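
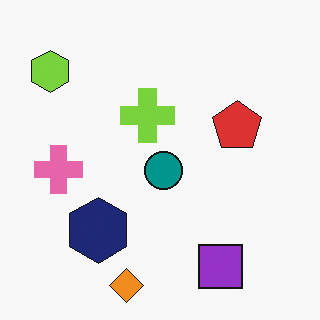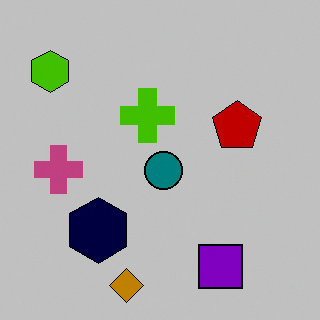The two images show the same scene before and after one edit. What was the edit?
It was heavily posterized to just a handful of flat colors.

Each flat color has snapped to a coarser quantized level — most visibly, the near-white background has dropped to a flat grey.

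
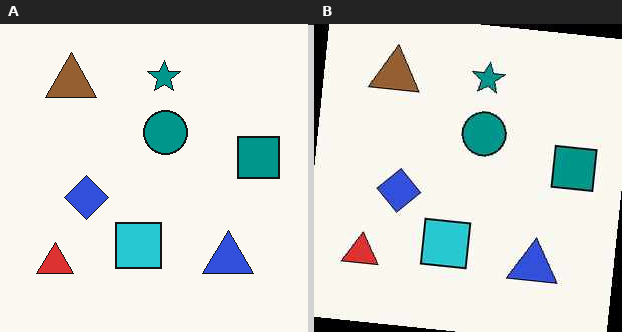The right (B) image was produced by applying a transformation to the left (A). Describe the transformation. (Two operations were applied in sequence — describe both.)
Rotated clockwise by a small amount, then JPEG-compressed with visible artifacts.

Every shape is tilted by the same angle and the image corners show triangular fill wedges — a whole-image rotation by a non-right angle. Blocky 8×8 compression artifacts appear around shape edges and the flat background shows ringing — characteristic JPEG degradation.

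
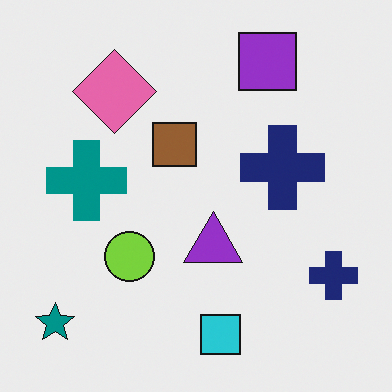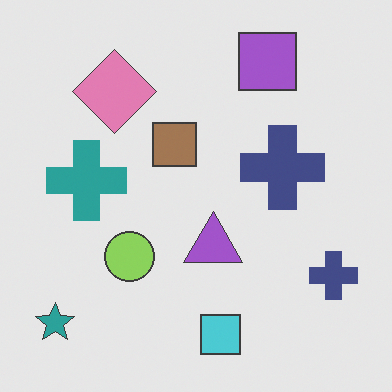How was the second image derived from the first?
This is the original image given slightly reduced contrast.

Tones are pushed toward mid-grey across the whole image — a global contrast change.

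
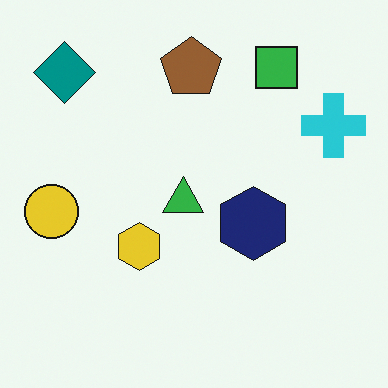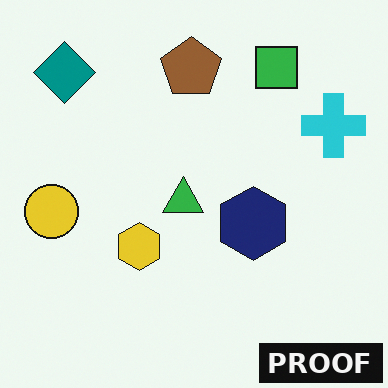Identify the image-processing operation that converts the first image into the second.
Watermarked with the text "PROOF" in the lower-right corner.

A dark label reading "PROOF" appears in the lower-right corner.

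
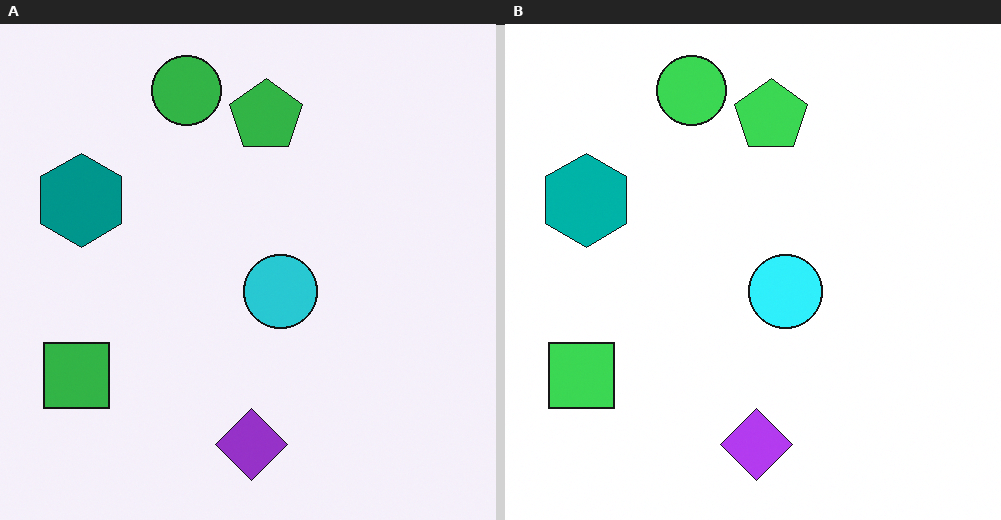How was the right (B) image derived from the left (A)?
This is the original image slightly brightened.

Every pixel — background and shapes alike — is uniformly brightened.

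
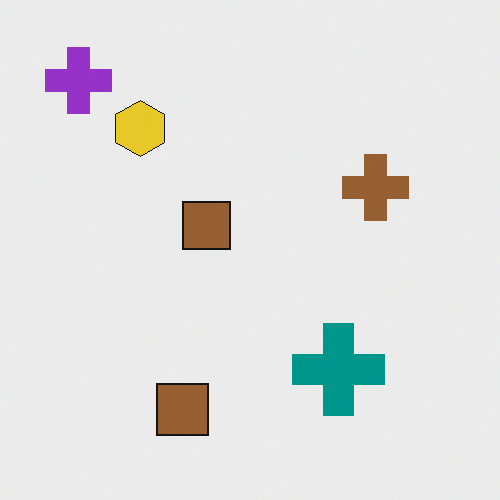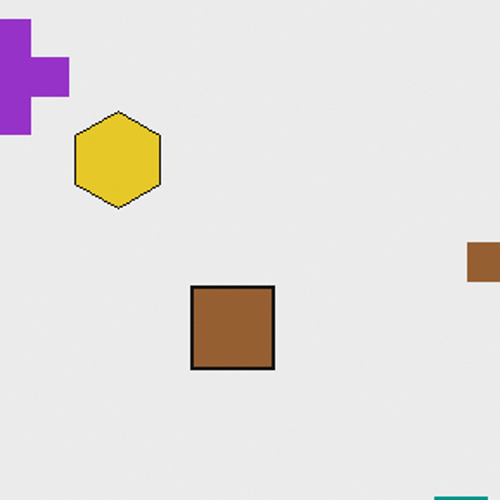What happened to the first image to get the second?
The second image is the first cropped to a noticeably smaller region and rescaled.

The visible shapes are larger and the field of view is narrower; shapes near the original edges may be partly or wholly outside the frame — a crop-and-rescale.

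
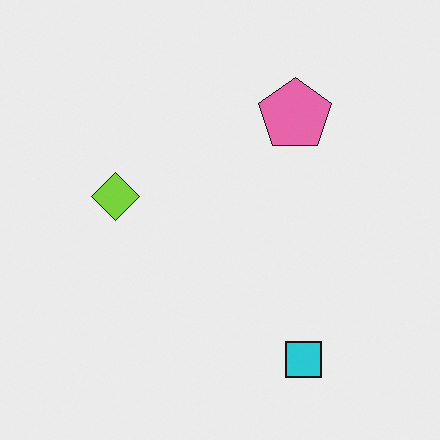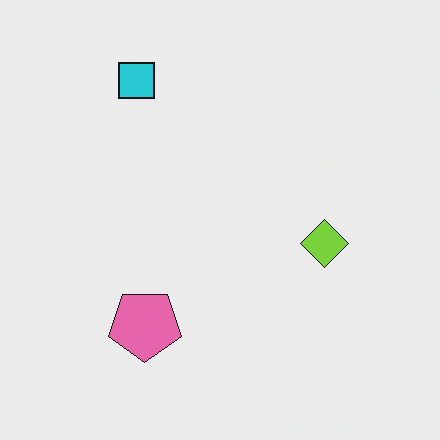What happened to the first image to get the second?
Rotated 180°.

The cyan square sits in the bottom-right of the first image and the top-left of the second — consistent with a whole-image 180° rotation.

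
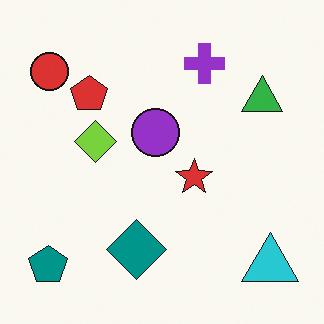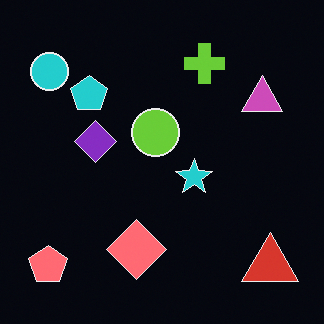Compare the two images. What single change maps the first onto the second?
The second image is the first color-inverted (negative).

The light background has become dark and every shape's color is its complement — a photographic negative.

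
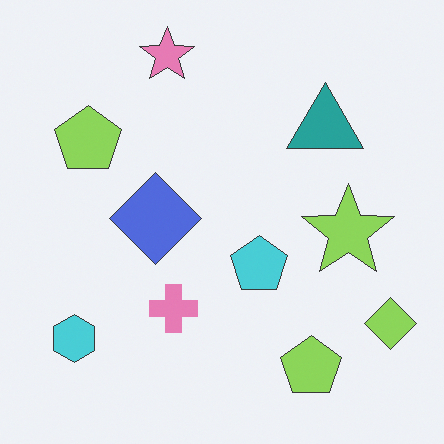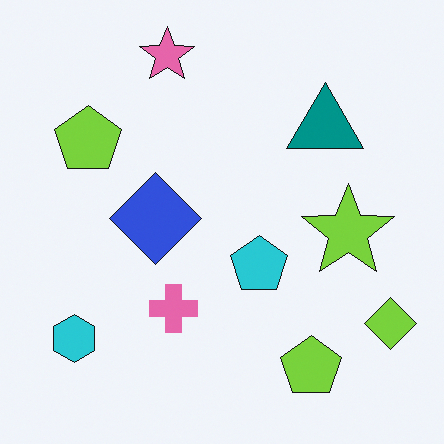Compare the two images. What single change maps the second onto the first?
The first image is the second given slightly reduced contrast.

Tones are pushed toward mid-grey across the whole image — a global contrast change.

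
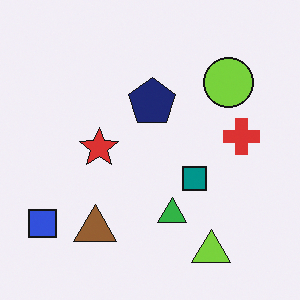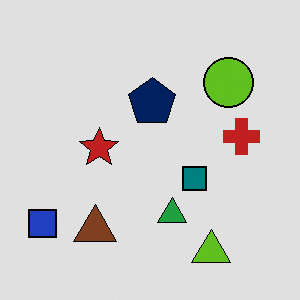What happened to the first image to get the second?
It was posterized to a reduced palette.

Each flat color has snapped to a coarser quantized level — most visibly, the near-white background has dropped to a flat grey.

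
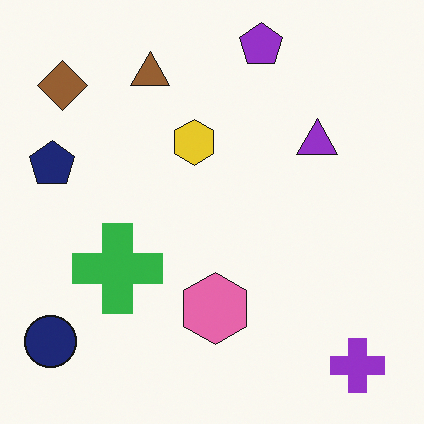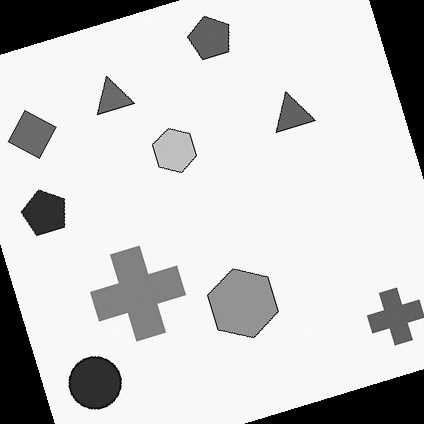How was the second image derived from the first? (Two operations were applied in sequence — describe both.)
The transformation is: converted to grayscale, then rotated counter-clockwise by a moderate amount.

All color is removed — every shape is now a shade of grey. Every shape is tilted by the same angle and the image corners show triangular fill wedges — a whole-image rotation by a non-right angle.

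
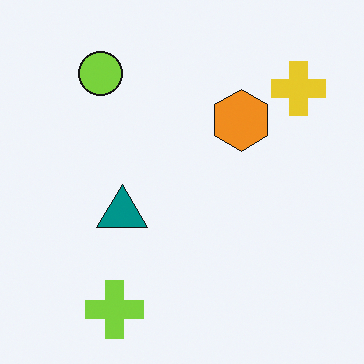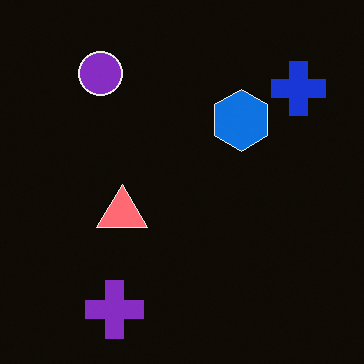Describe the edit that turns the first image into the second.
The second image is the first color-inverted (negative).

The light background has become dark and every shape's color is its complement — a photographic negative.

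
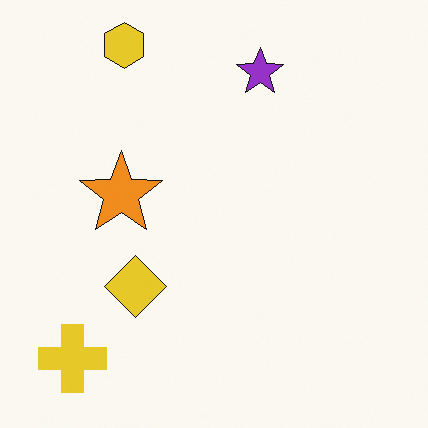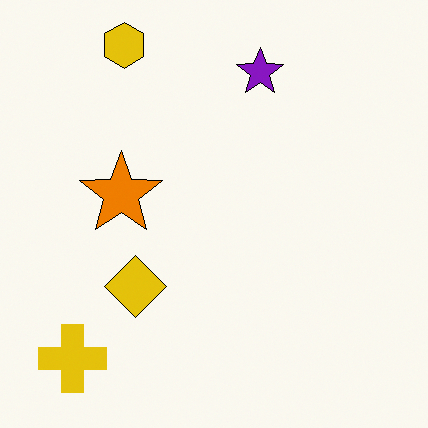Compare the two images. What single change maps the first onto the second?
It was given slightly increased contrast.

Tones are pushed away from mid-grey across the whole image — a global contrast change.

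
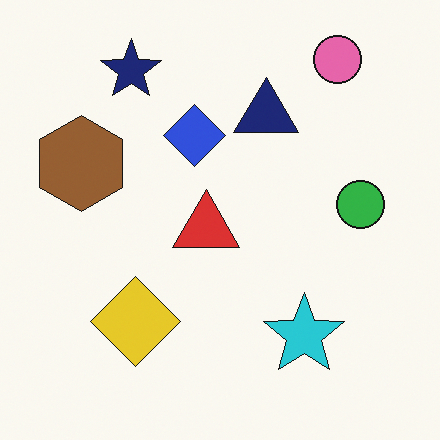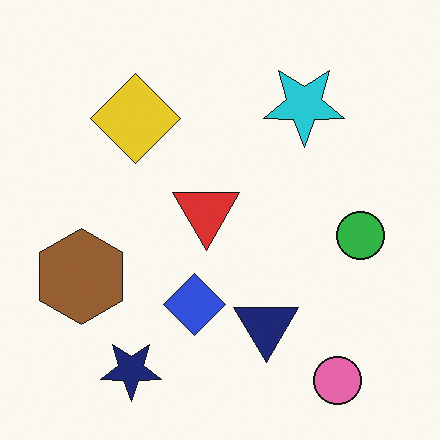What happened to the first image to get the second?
The second image is the first flipped vertically (top ↔ bottom).

The pink circle is in the top-right of the first image and the bottom-right of the second — shapes on opposite sides of the horizontal midline have swapped in a mirror flip.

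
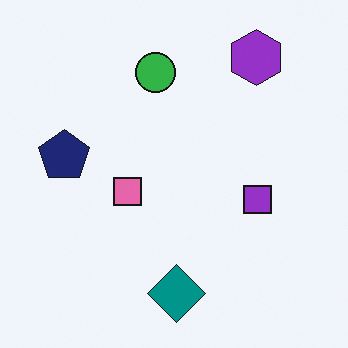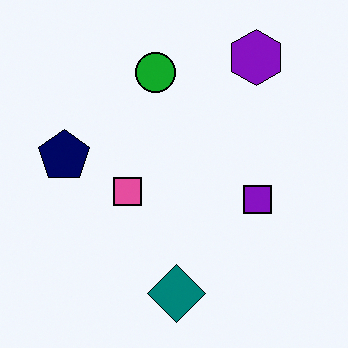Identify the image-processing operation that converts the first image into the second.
The transformation is: given slightly increased contrast.

Tones are pushed away from mid-grey across the whole image — a global contrast change.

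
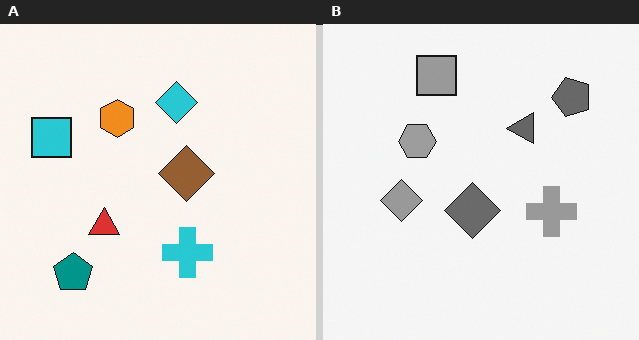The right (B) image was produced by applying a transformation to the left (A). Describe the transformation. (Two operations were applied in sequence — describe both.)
This is the original image converted to grayscale, then transposed (reflected across the top-left ↔ bottom-right diagonal).

All color is removed — every shape is now a shade of grey. Shapes have swapped their row and column positions — what was in the top-right is now in the bottom-left — a diagonal reflection.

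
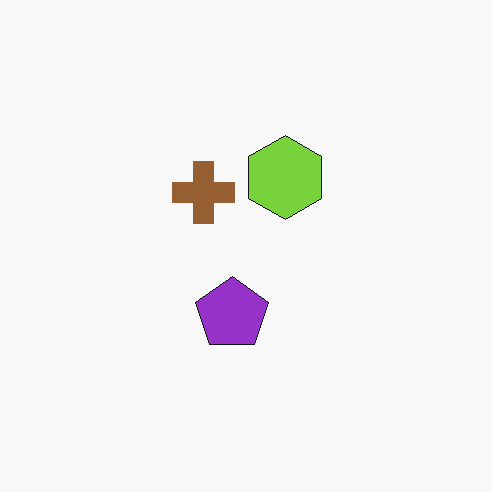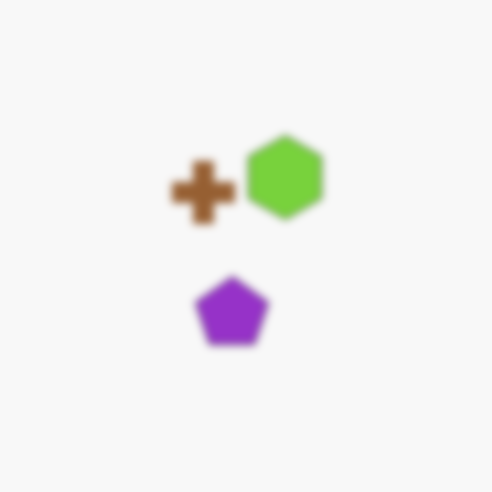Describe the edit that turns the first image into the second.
Noticeably gaussian-blurred.

Shape edges and outlines are uniformly softened across the whole image.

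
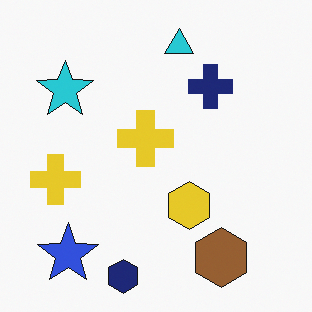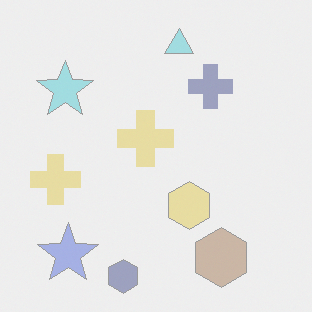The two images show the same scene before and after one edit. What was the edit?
This is the original image washed out (contrast reduced).

Tones are pushed toward mid-grey across the whole image — a global contrast change.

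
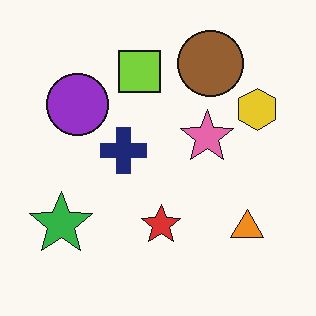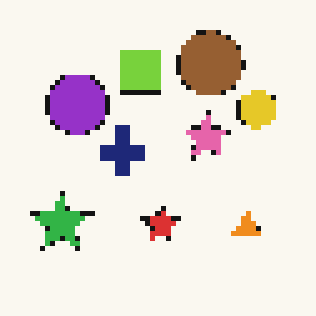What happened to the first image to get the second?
The image was lightly pixelated (a mild mosaic effect).

Shapes are reduced to large square blocks; fine edges and outlines are lost — a downscale-then-upscale (mosaic) effect.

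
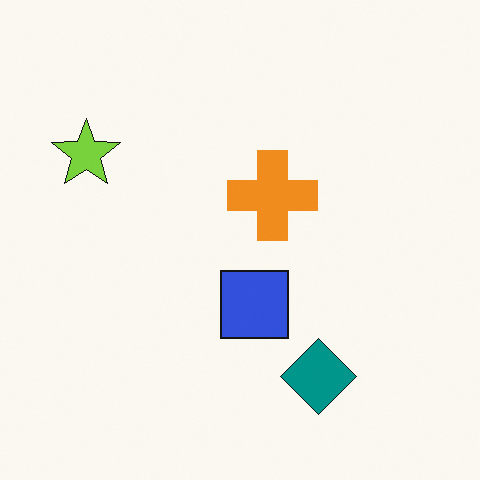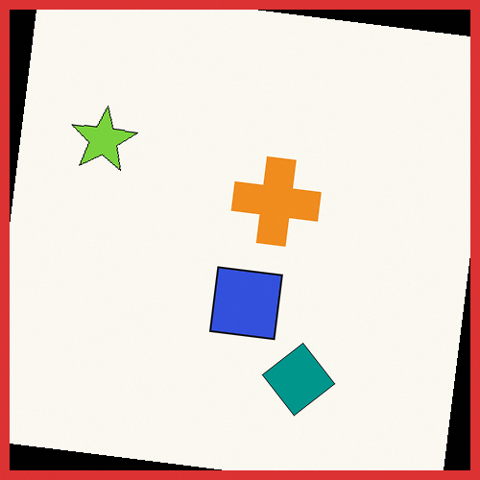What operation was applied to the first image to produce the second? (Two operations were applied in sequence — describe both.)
Rotated clockwise by a few degrees, then framed with a red border.

Every shape is tilted by the same angle and the image corners show triangular fill wedges — a whole-image rotation by a non-right angle. A solid red frame runs around the edge of the second image, with the content slightly shrunk inside it.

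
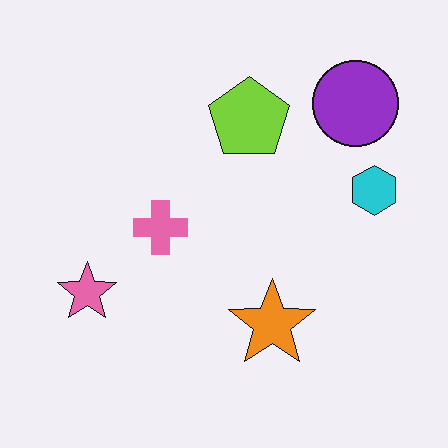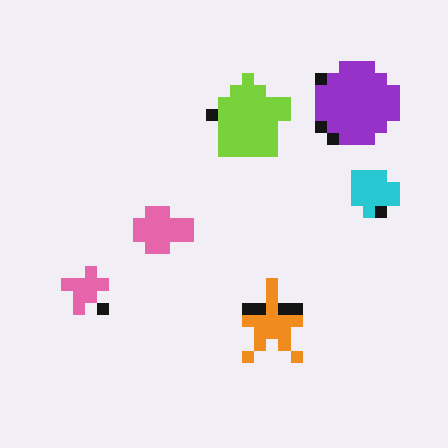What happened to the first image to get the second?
Heavily pixelated into large blocks.

Shapes are reduced to large square blocks; fine edges and outlines are lost — a downscale-then-upscale (mosaic) effect.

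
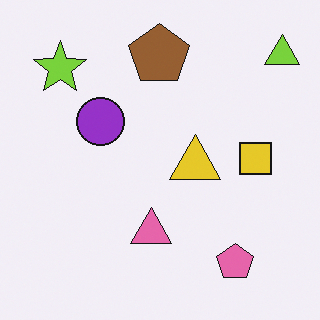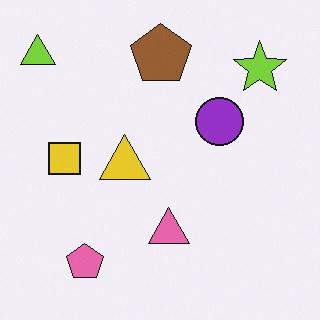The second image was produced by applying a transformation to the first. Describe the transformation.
It was flipped horizontally (left ↔ right).

The lime triangle is in the top-right of the first image and the top-left of the second — shapes on opposite sides of the vertical midline have swapped in a mirror flip.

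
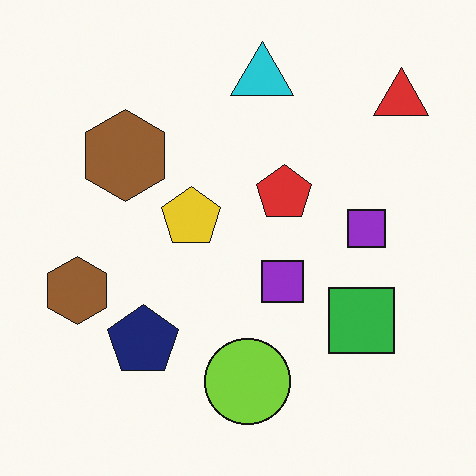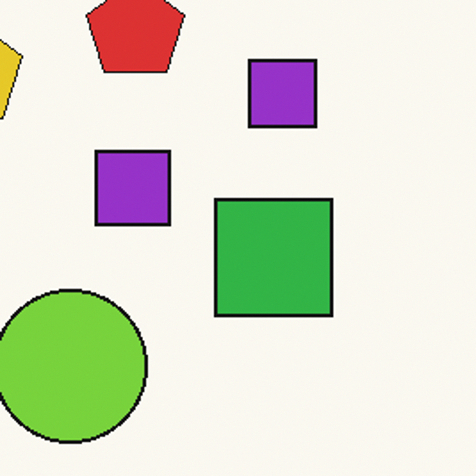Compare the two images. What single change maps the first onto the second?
This is the original image cropped to a noticeably smaller region and rescaled.

The visible shapes are larger and the field of view is narrower; shapes near the original edges may be partly or wholly outside the frame — a crop-and-rescale.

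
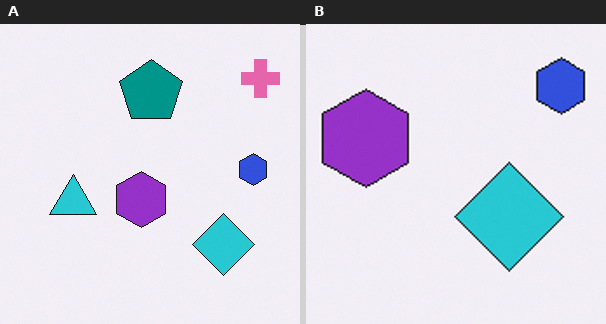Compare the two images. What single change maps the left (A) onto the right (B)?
Cropped tightly and scaled back up.

The visible shapes are larger and the field of view is narrower; shapes near the original edges may be partly or wholly outside the frame — a crop-and-rescale.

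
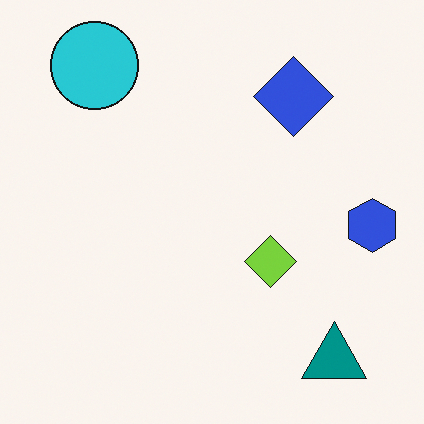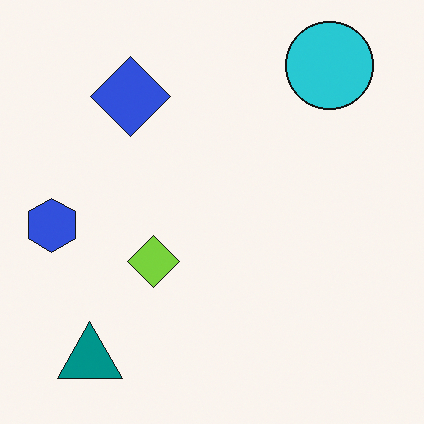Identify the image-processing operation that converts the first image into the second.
This is the original image flipped horizontally (left ↔ right).

The blue hexagon is in the right of the first image and the left of the second — shapes on opposite sides of the vertical midline have swapped in a mirror flip.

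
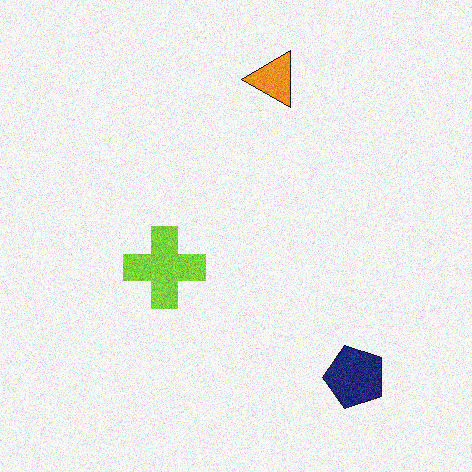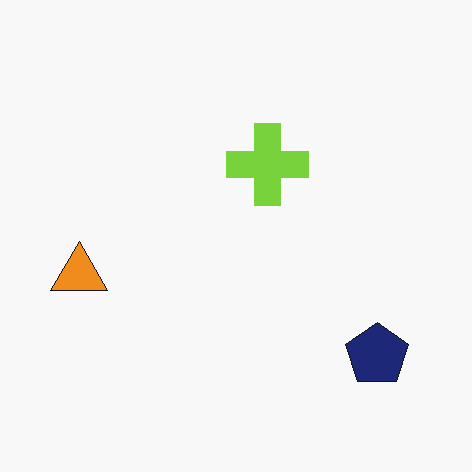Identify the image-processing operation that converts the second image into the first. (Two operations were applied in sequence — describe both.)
Transposed (reflected across the top-left ↔ bottom-right diagonal), then degraded with moderate additive noise.

Shapes have swapped their row and column positions — what was in the top-right is now in the bottom-left — a diagonal reflection. Random speckle covers the whole image, including the flat background.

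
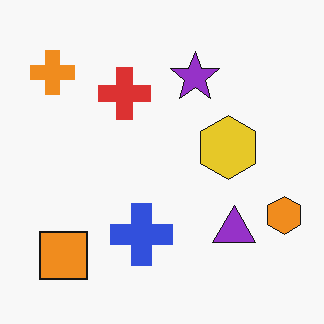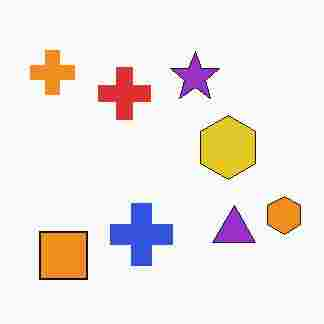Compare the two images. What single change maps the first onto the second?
The image was heavily JPEG-compressed with obvious blocking artifacts.

Blocky 8×8 compression artifacts appear around shape edges and the flat background shows ringing — characteristic JPEG degradation.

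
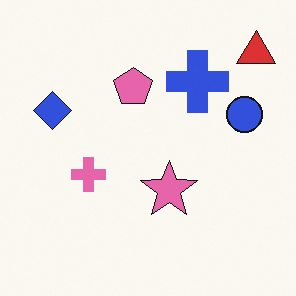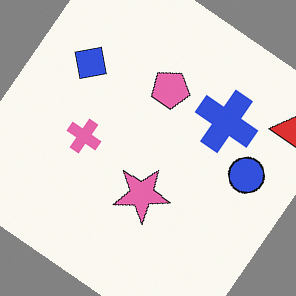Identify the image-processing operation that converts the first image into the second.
The second image is the first rotated clockwise by a large amount — several tens of degrees.

Every shape is tilted by the same angle and the image corners show triangular fill wedges — a whole-image rotation by a non-right angle.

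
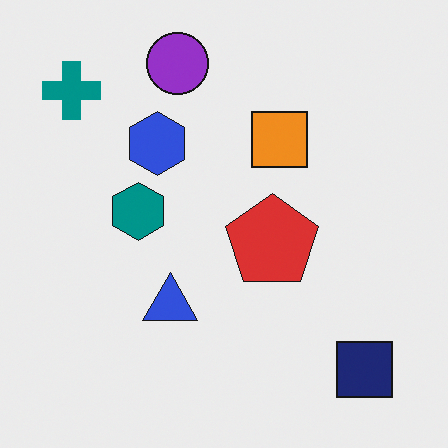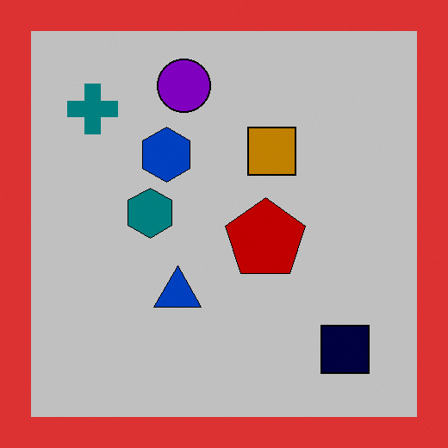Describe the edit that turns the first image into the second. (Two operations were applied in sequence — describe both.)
Heavily posterized to just a handful of flat colors, then framed with a red border.

Each flat color has snapped to a coarser quantized level — most visibly, the near-white background has dropped to a flat grey. A solid red frame runs around the edge of the second image, with the content slightly shrunk inside it.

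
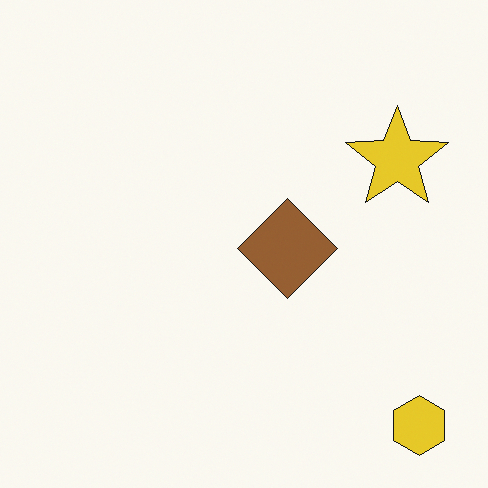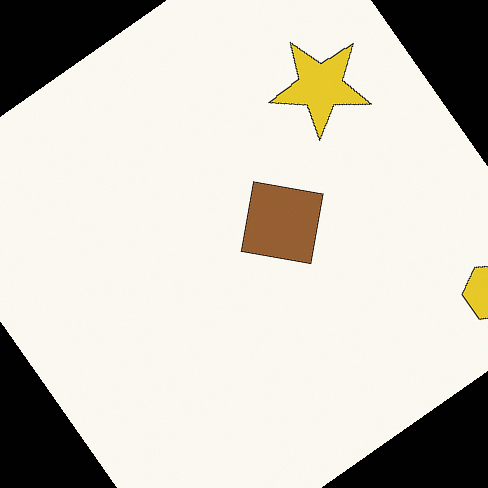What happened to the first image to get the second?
It was rotated counter-clockwise by a large amount — several tens of degrees.

Every shape is tilted by the same angle and the image corners show triangular fill wedges — a whole-image rotation by a non-right angle.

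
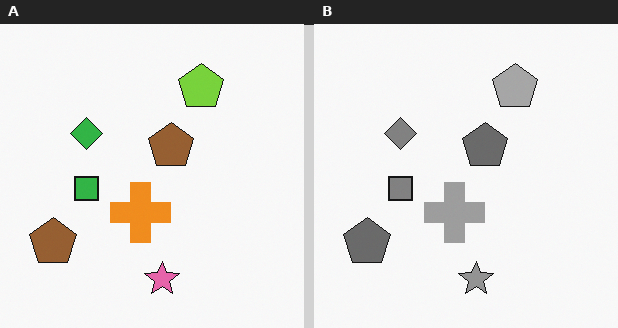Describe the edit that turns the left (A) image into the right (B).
It was converted to grayscale.

All color is removed — every shape is now a shade of grey.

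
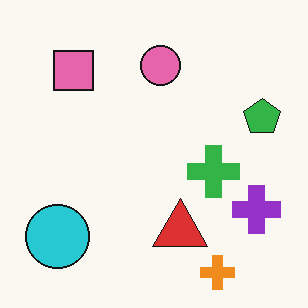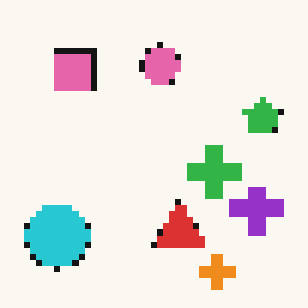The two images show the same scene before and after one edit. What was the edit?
The transformation is: pixelated into visible square blocks.

Shapes are reduced to large square blocks; fine edges and outlines are lost — a downscale-then-upscale (mosaic) effect.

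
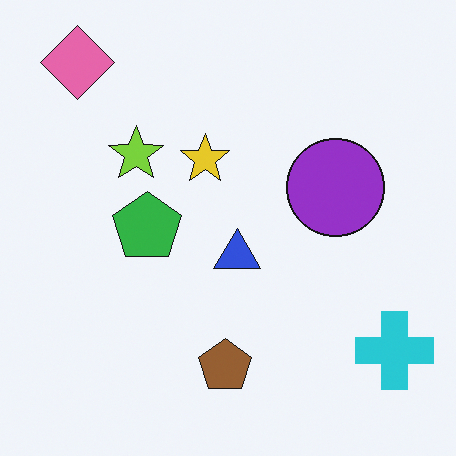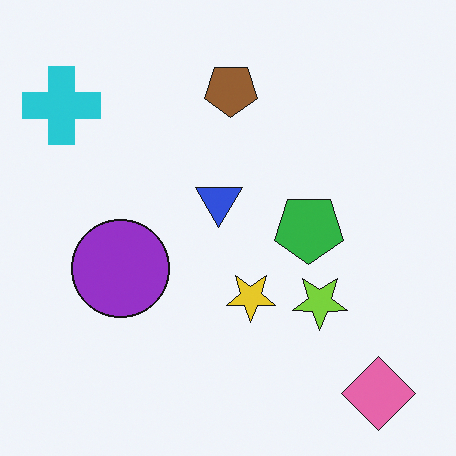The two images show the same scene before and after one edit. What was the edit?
Rotated 180°.

The pink diamond sits in the top-left of the first image and the bottom-right of the second — consistent with a whole-image 180° rotation.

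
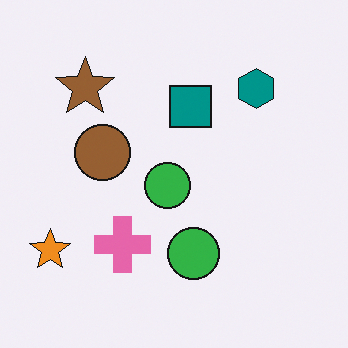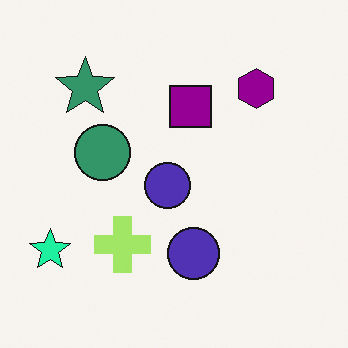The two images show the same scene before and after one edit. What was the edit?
It was hue-shifted through roughly a third of the color wheel.

Every shape's color has rotated by the same amount around the hue wheel — a uniform hue shift.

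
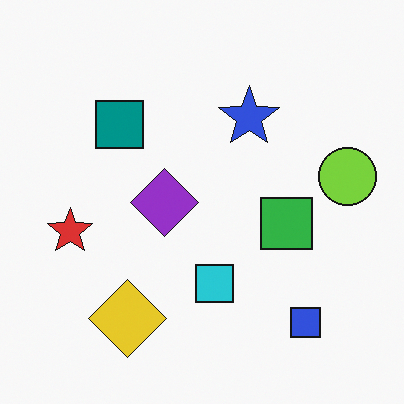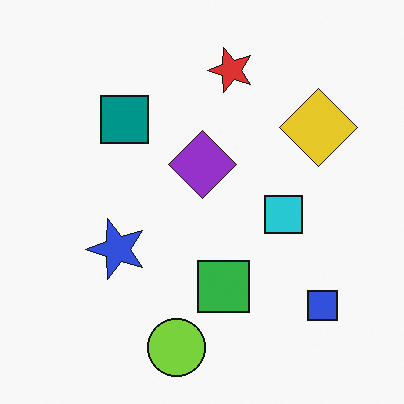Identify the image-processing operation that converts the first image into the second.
The second image is the first transposed (reflected across the top-left ↔ bottom-right diagonal).

Shapes have swapped their row and column positions — what was in the top-right is now in the bottom-left — a diagonal reflection.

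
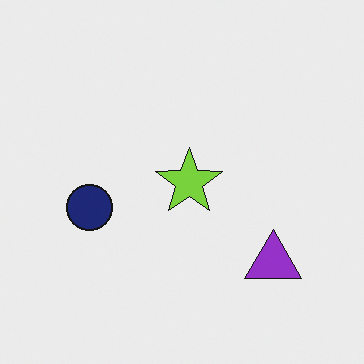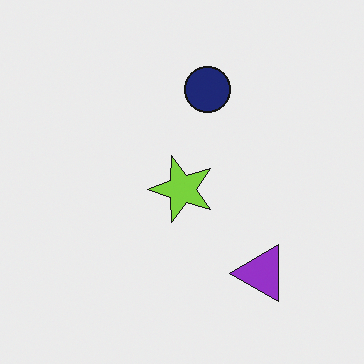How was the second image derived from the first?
The transformation is: transposed (reflected across the top-left ↔ bottom-right diagonal).

Shapes have swapped their row and column positions — what was in the top-right is now in the bottom-left — a diagonal reflection.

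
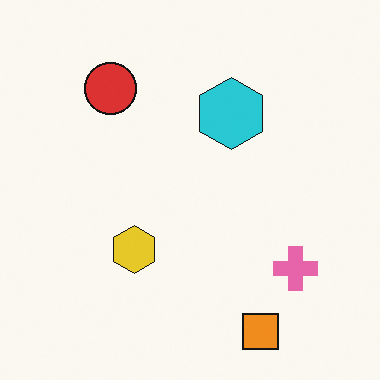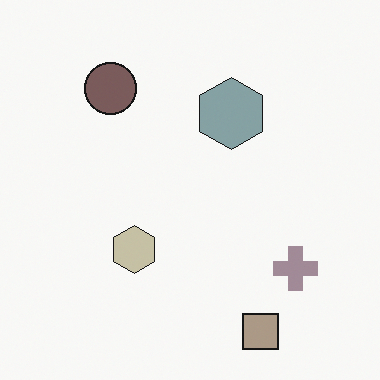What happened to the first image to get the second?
The transformation is: heavily desaturated.

All colors are more muted and greyish — a global saturation change.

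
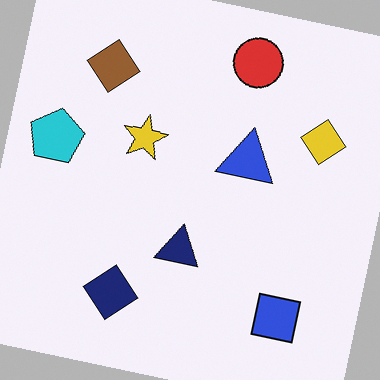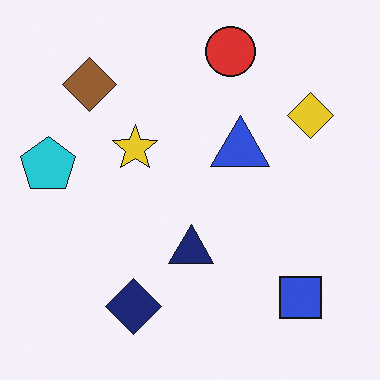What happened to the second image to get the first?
The first image is the second rotated clockwise by a few degrees.

Every shape is tilted by the same angle and the image corners show triangular fill wedges — a whole-image rotation by a non-right angle.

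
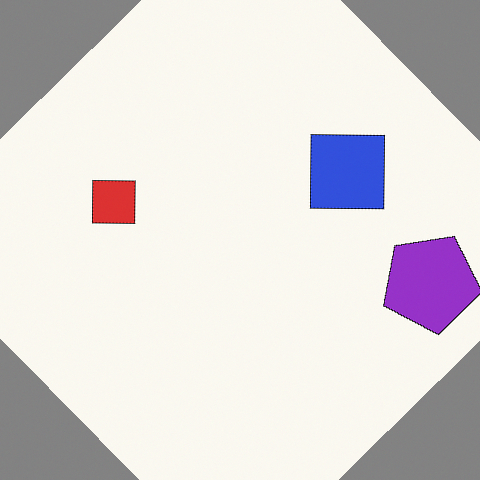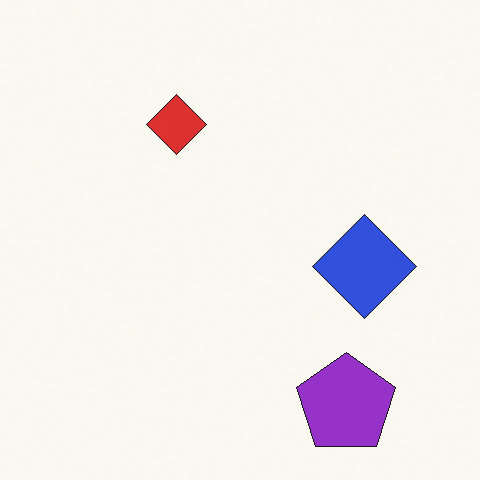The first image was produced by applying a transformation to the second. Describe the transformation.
The transformation is: rotated counter-clockwise by a large amount — several tens of degrees.

Every shape is tilted by the same angle and the image corners show triangular fill wedges — a whole-image rotation by a non-right angle.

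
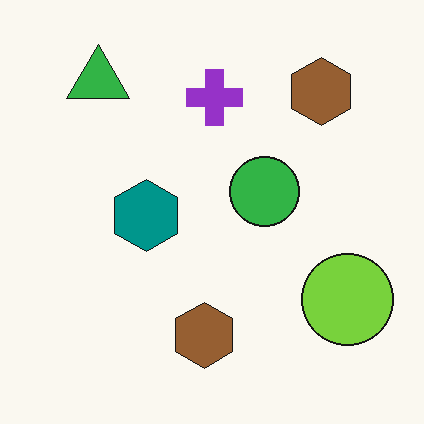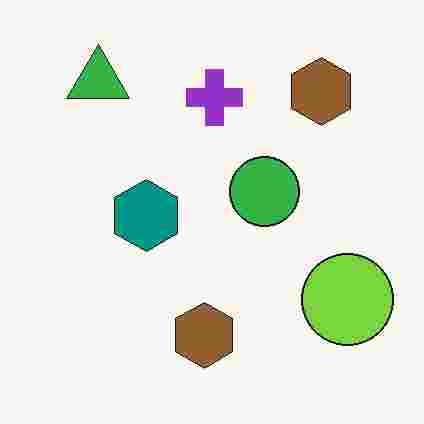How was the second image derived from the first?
This is the original image heavily JPEG-compressed with obvious blocking artifacts.

Blocky 8×8 compression artifacts appear around shape edges and the flat background shows ringing — characteristic JPEG degradation.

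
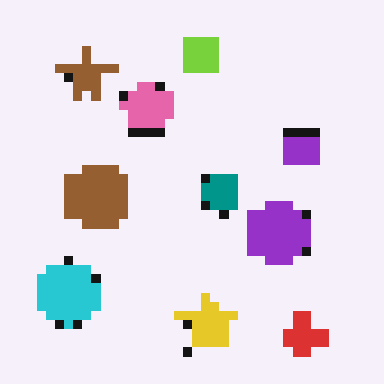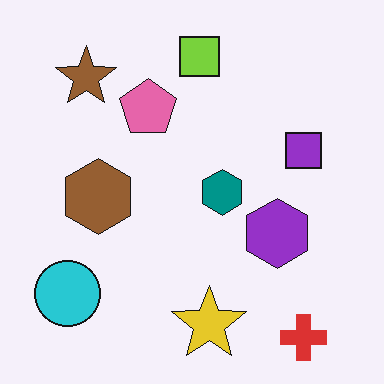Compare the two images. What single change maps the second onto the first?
The first image is the second coarsely pixelated.

Shapes are reduced to large square blocks; fine edges and outlines are lost — a downscale-then-upscale (mosaic) effect.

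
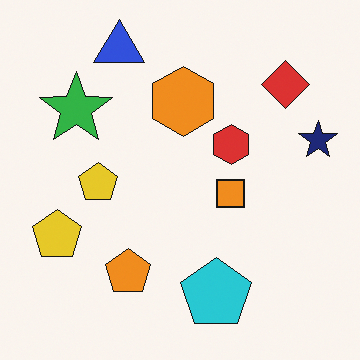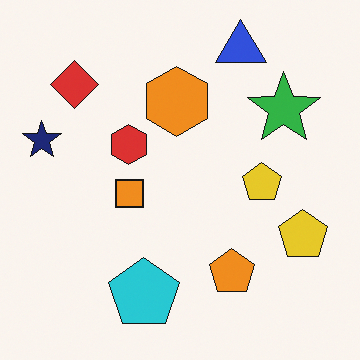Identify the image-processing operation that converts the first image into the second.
The second image is the first flipped horizontally (left ↔ right).

The navy star is in the right of the first image and the left of the second — shapes on opposite sides of the vertical midline have swapped in a mirror flip.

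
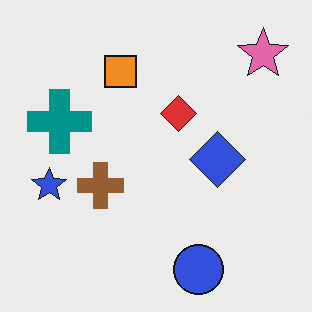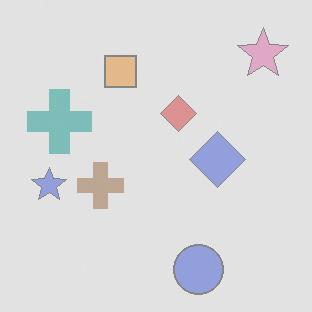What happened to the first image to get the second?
The transformation is: washed out (contrast reduced).

Tones are pushed toward mid-grey across the whole image — a global contrast change.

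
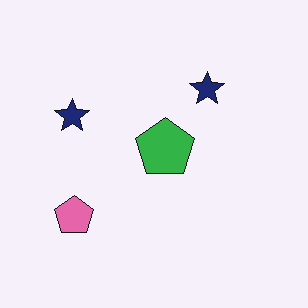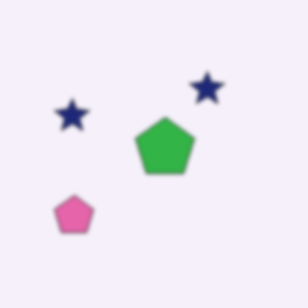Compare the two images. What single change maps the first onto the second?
Slightly softened.

Shape edges and outlines are uniformly softened across the whole image.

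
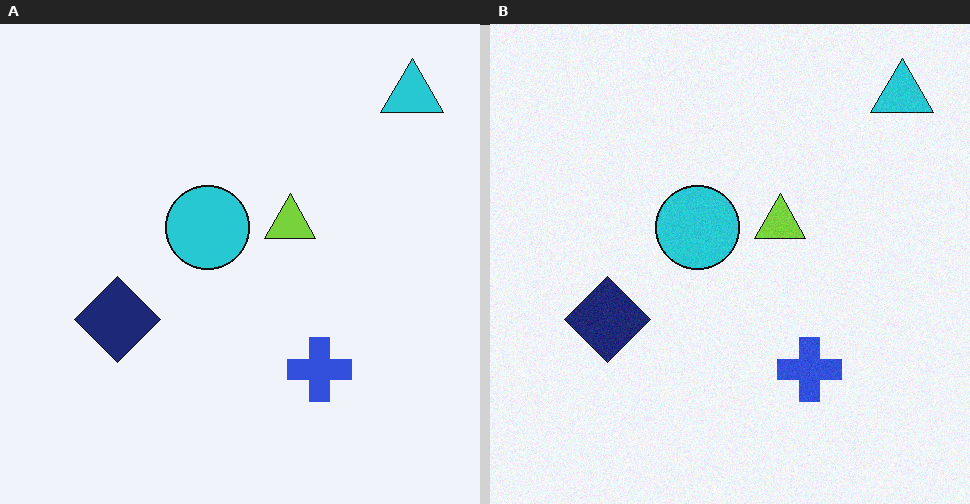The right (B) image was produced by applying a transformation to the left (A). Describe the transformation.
The image was degraded with a light layer of grain.

Random speckle covers the whole image, including the flat background.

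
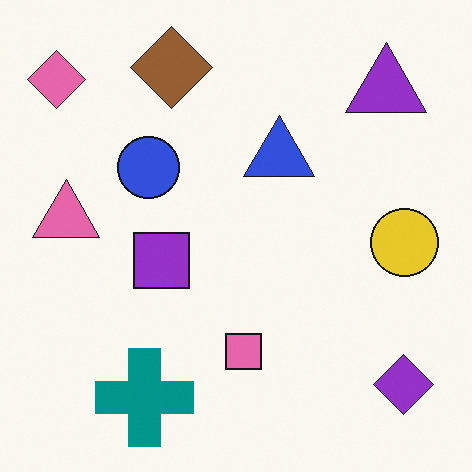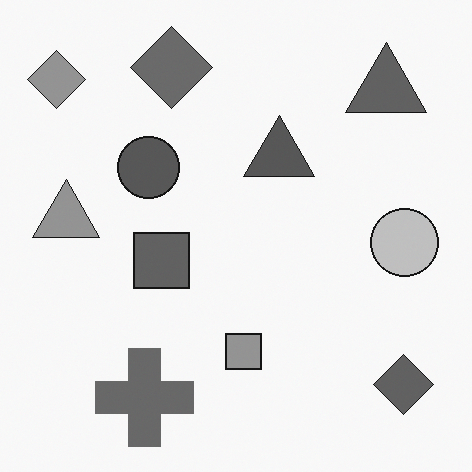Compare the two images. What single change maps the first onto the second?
It was converted to grayscale.

All color is removed — every shape is now a shade of grey.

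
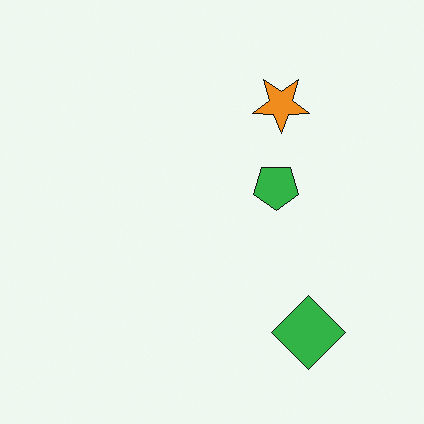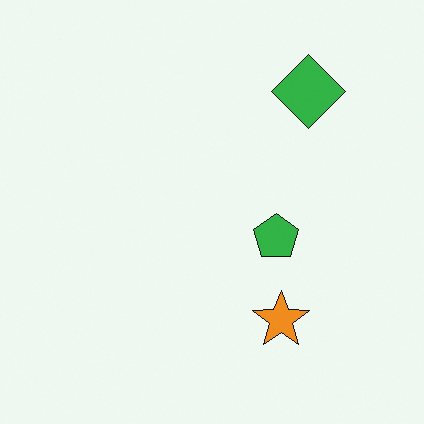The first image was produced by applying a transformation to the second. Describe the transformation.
Flipped vertically (top ↔ bottom).

The green diamond is in the top-right of the second image and the bottom-right of the first — shapes on opposite sides of the horizontal midline have swapped in a mirror flip.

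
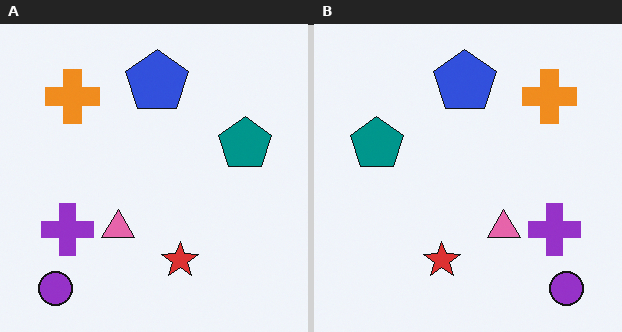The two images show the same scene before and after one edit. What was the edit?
Flipped horizontally (left ↔ right).

The purple circle is in the bottom-left of the left (A) image and the bottom-right of the right (B) — shapes on opposite sides of the vertical midline have swapped in a mirror flip.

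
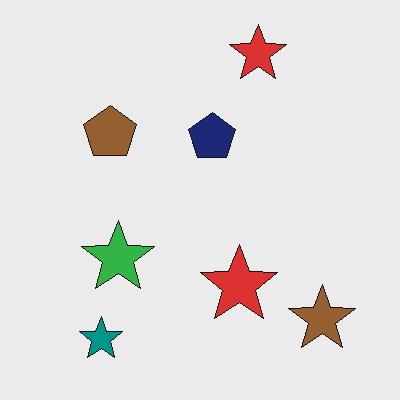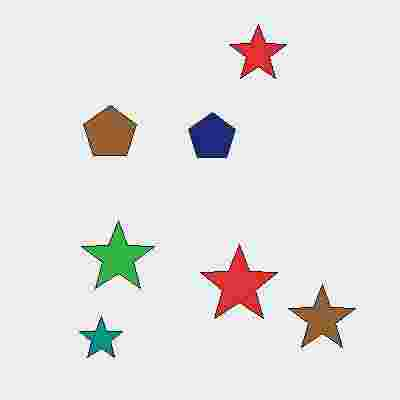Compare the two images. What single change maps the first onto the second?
The transformation is: heavily JPEG-compressed with obvious blocking artifacts.

Blocky 8×8 compression artifacts appear around shape edges and the flat background shows ringing — characteristic JPEG degradation.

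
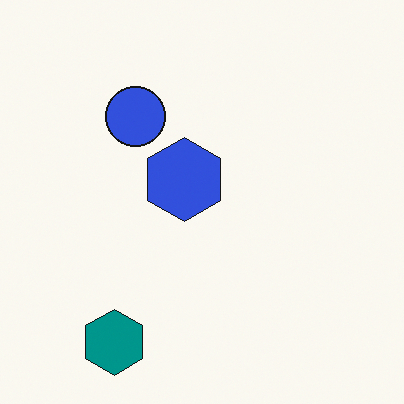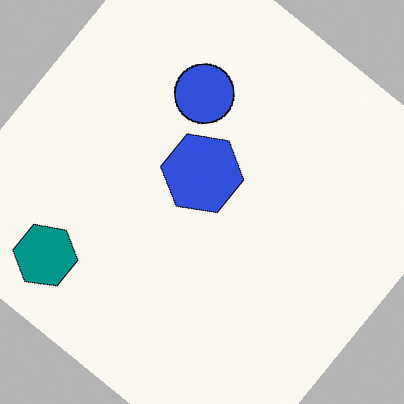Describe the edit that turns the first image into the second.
Rotated clockwise by a large amount — several tens of degrees.

Every shape is tilted by the same angle and the image corners show triangular fill wedges — a whole-image rotation by a non-right angle.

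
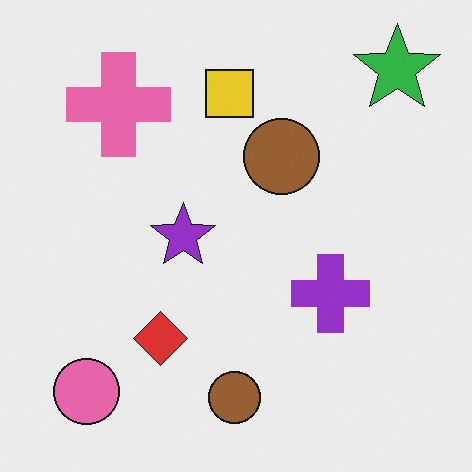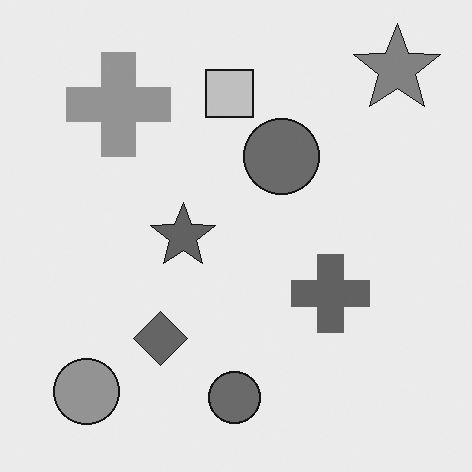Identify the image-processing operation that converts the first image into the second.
The transformation is: converted to grayscale.

All color is removed — every shape is now a shade of grey.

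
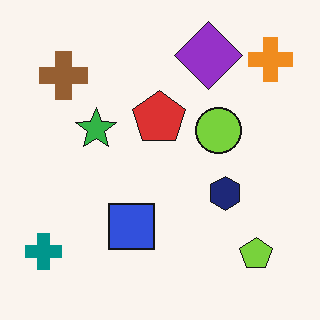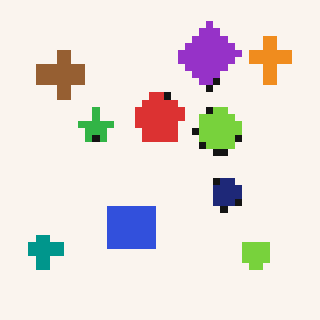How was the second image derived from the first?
It was pixelated into visible square blocks.

Shapes are reduced to large square blocks; fine edges and outlines are lost — a downscale-then-upscale (mosaic) effect.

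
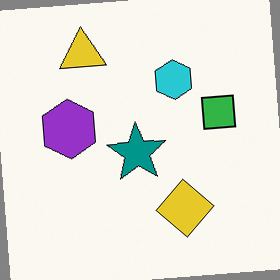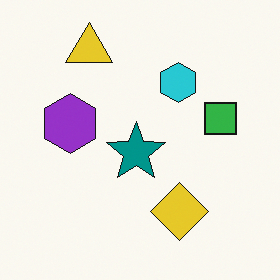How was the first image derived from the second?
It was rotated counter-clockwise by a slight angle.

Every shape is tilted by the same angle and the image corners show triangular fill wedges — a whole-image rotation by a non-right angle.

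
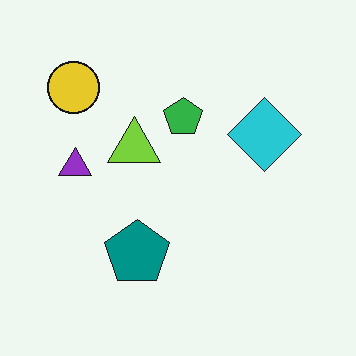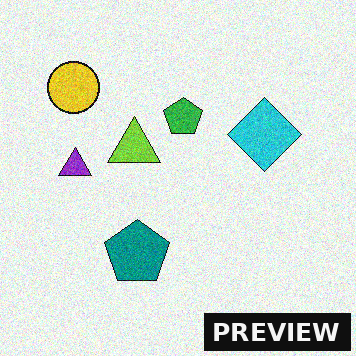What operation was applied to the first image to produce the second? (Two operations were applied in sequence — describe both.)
The second image is the first degraded with moderate additive noise, then watermarked with the text "PREVIEW" in the lower-right corner.

Random speckle covers the whole image, including the flat background. A dark label reading "PREVIEW" appears in the lower-right corner.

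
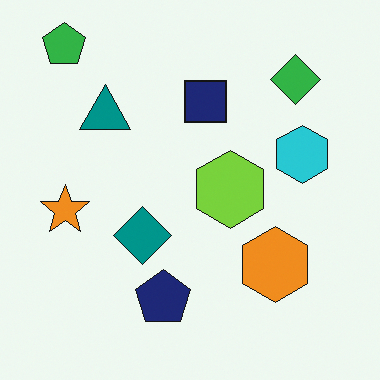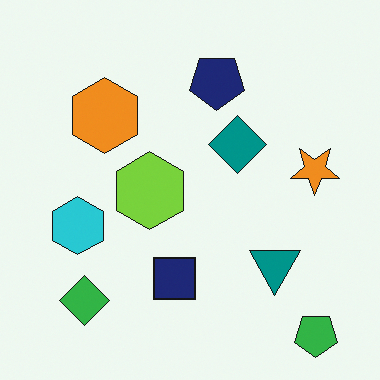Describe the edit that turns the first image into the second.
Rotated 180°.

The green pentagon sits in the top-left of the first image and the bottom-right of the second — consistent with a whole-image 180° rotation.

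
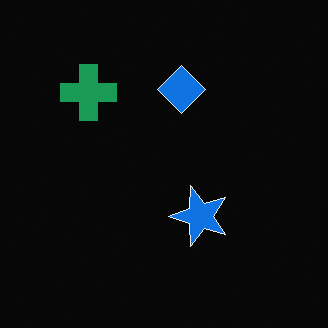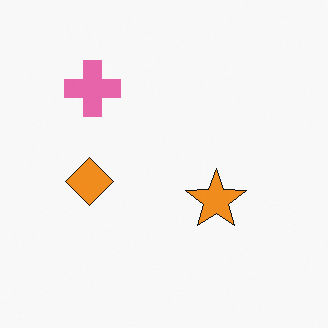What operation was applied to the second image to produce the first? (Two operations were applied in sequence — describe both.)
This is the original image color-inverted (negative), then transposed (reflected across the top-left ↔ bottom-right diagonal).

The light background has become dark and every shape's color is its complement — a photographic negative. Shapes have swapped their row and column positions — what was in the top-right is now in the bottom-left — a diagonal reflection.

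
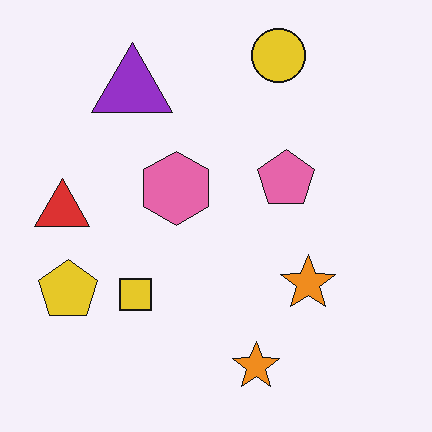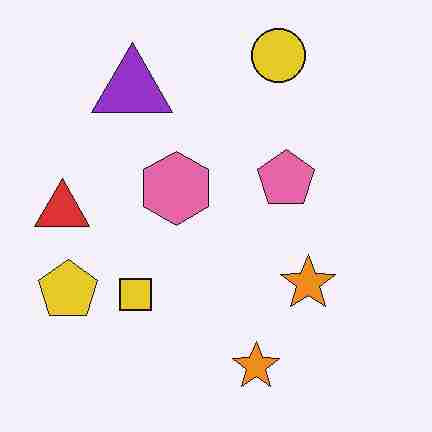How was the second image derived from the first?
It was heavily JPEG-compressed with obvious blocking artifacts.

Blocky 8×8 compression artifacts appear around shape edges and the flat background shows ringing — characteristic JPEG degradation.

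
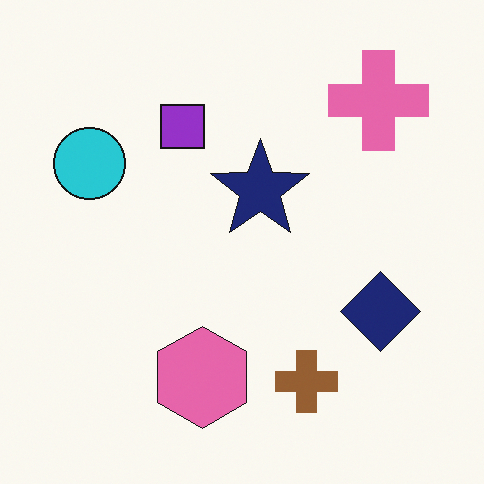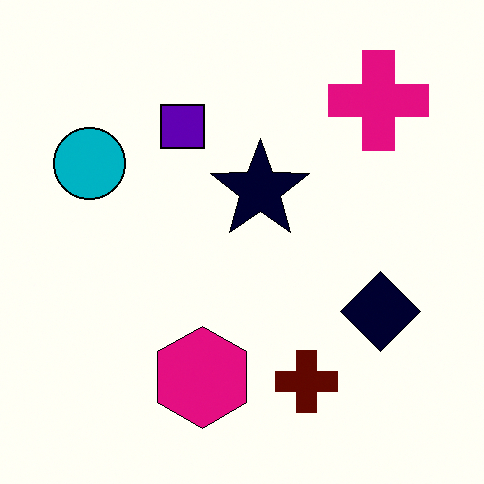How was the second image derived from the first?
The image was given much higher contrast.

Tones are pushed away from mid-grey across the whole image — a global contrast change.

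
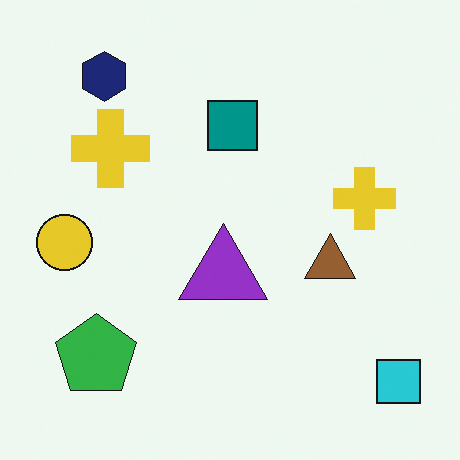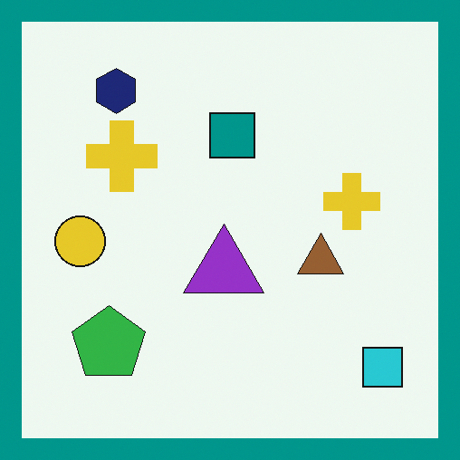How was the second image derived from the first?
The second image is the first framed with a teal border.

A solid teal frame runs around the edge of the second image, with the content slightly shrunk inside it.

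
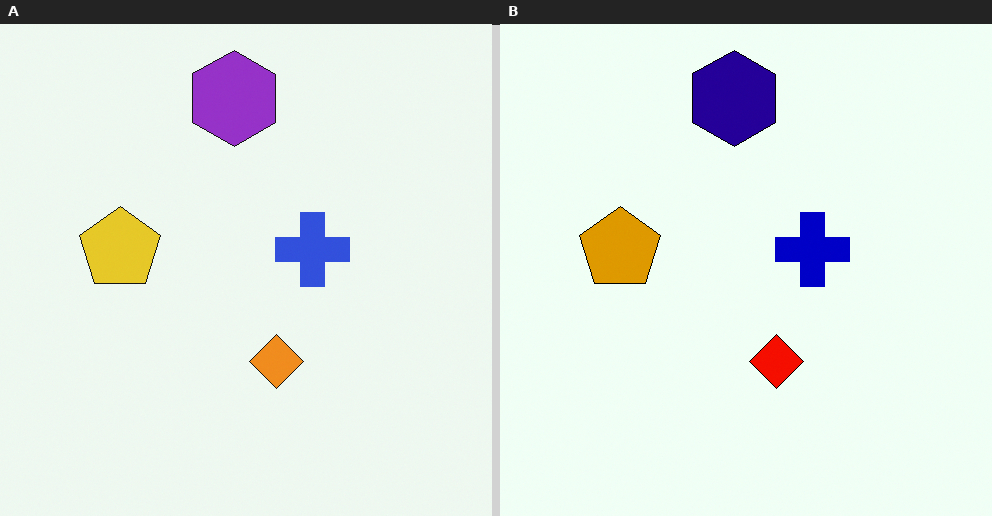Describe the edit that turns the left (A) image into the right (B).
Boosted in contrast.

Tones are pushed away from mid-grey across the whole image — a global contrast change.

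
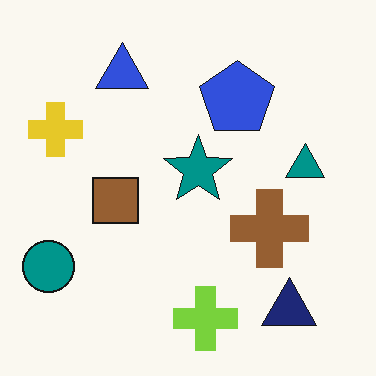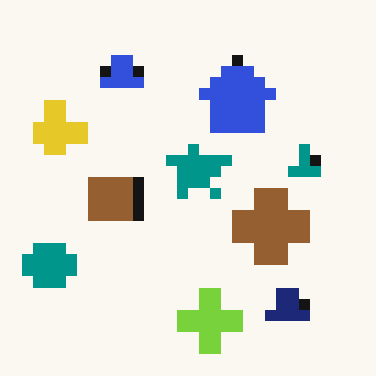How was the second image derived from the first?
It was coarsely pixelated.

Shapes are reduced to large square blocks; fine edges and outlines are lost — a downscale-then-upscale (mosaic) effect.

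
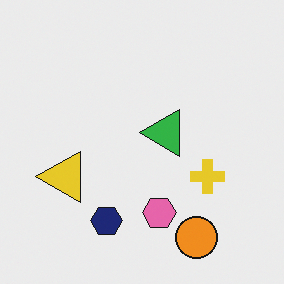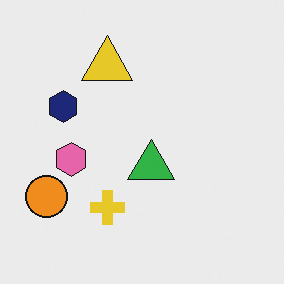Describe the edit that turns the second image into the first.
The image was rotated 90° counter-clockwise.

The orange circle sits in the bottom-left of the second image and the bottom-right of the first — consistent with a whole-image 90° counter-clockwise rotation.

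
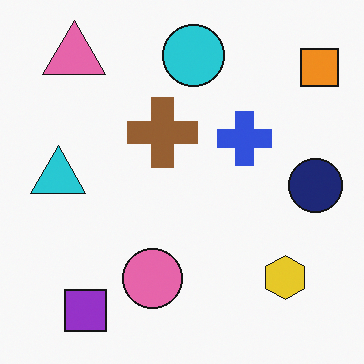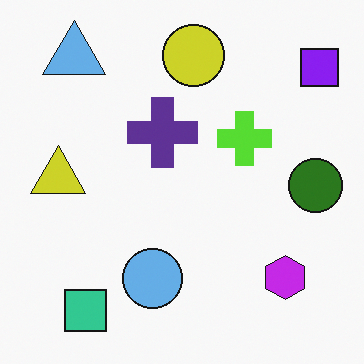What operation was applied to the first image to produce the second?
It was hue-shifted through roughly half the color wheel.

Every shape's color has rotated by the same amount around the hue wheel — a uniform hue shift.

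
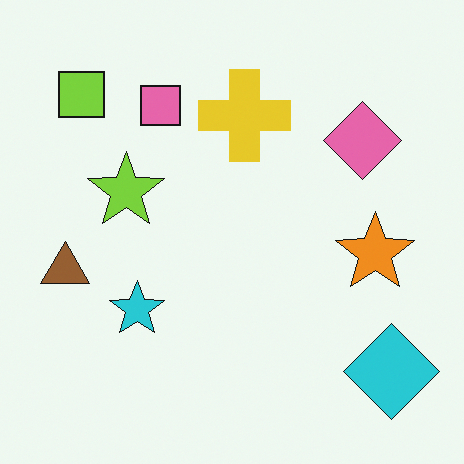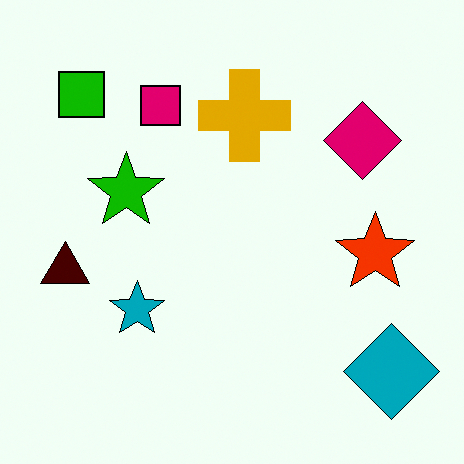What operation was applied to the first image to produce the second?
The second image is the first boosted in contrast.

Tones are pushed away from mid-grey across the whole image — a global contrast change.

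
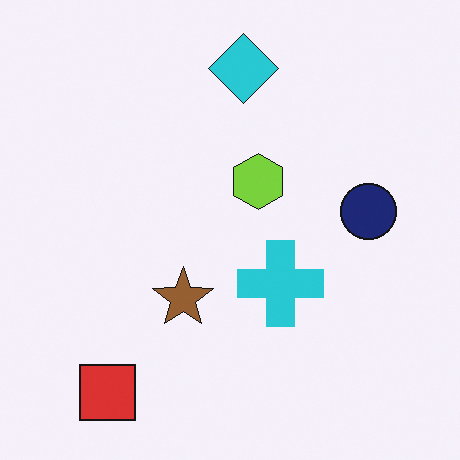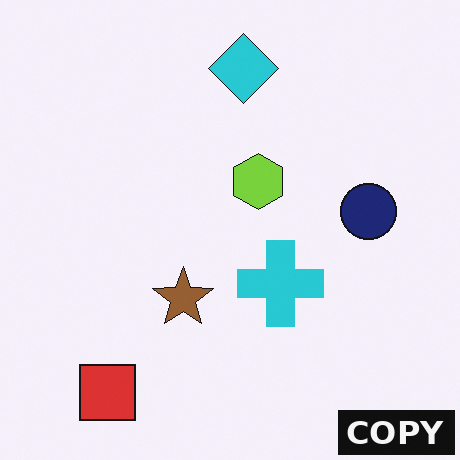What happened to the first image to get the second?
The transformation is: watermarked with the text "COPY" in the lower-right corner.

A dark label reading "COPY" appears in the lower-right corner.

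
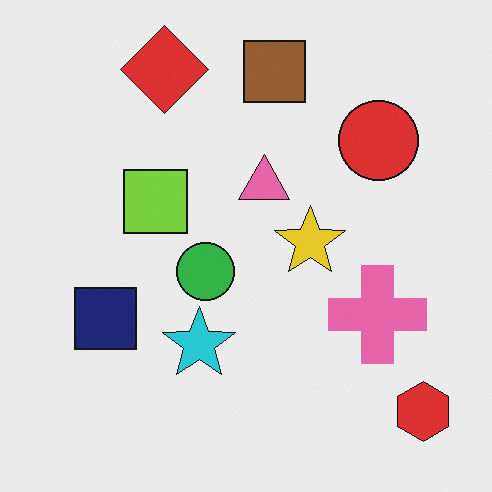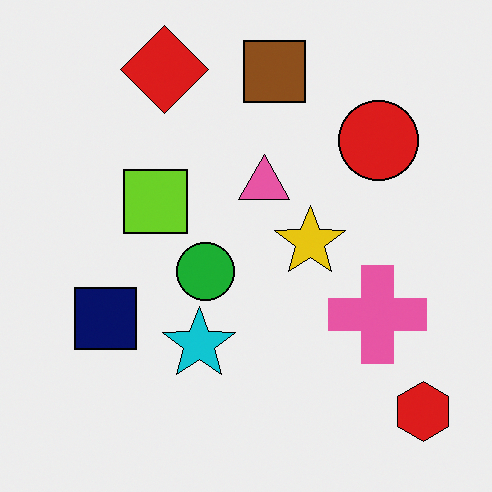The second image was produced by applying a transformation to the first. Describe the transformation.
The transformation is: given slightly increased contrast.

Tones are pushed away from mid-grey across the whole image — a global contrast change.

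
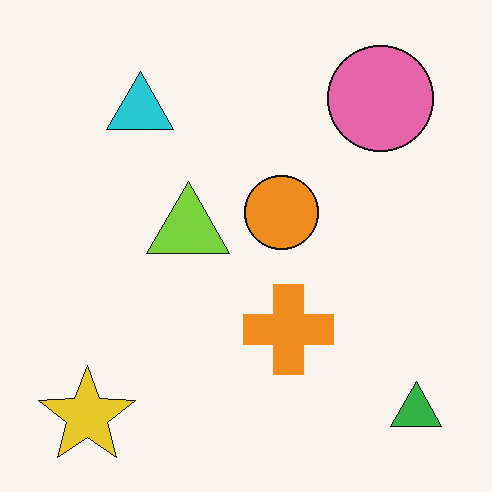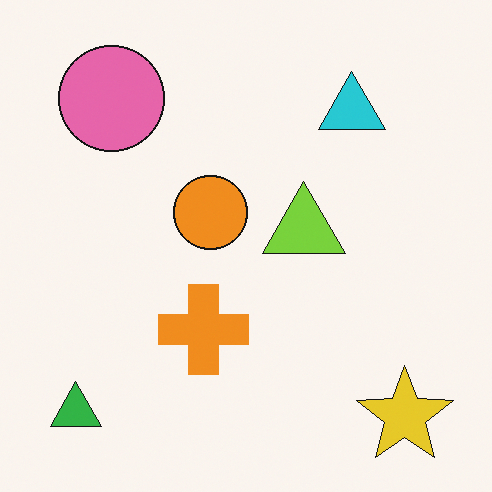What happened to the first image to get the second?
The transformation is: flipped horizontally (left ↔ right).

The green triangle is in the bottom-right of the first image and the bottom-left of the second — shapes on opposite sides of the vertical midline have swapped in a mirror flip.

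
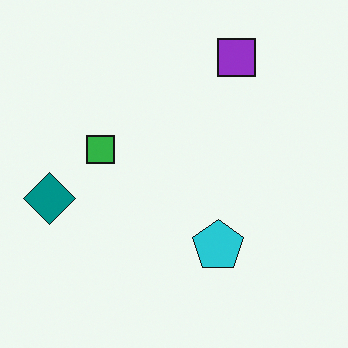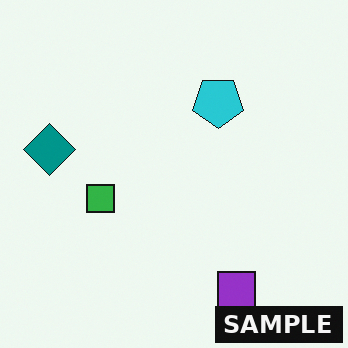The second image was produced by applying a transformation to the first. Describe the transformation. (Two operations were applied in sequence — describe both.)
The transformation is: flipped vertically (top ↔ bottom), then watermarked with the text "SAMPLE" in the lower-right corner.

The purple square is in the top-right of the first image and the bottom-right of the second — shapes on opposite sides of the horizontal midline have swapped in a mirror flip. A dark label reading "SAMPLE" appears in the lower-right corner.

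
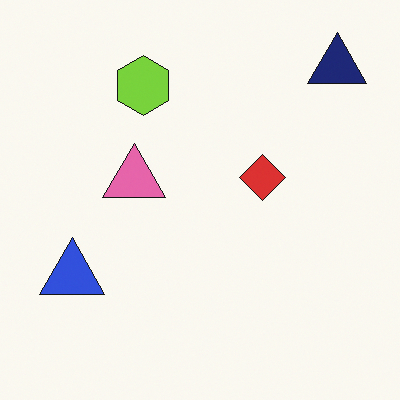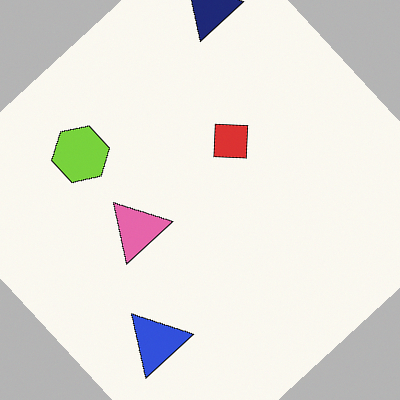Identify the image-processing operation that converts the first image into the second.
This is the original image rotated counter-clockwise by a large amount — several tens of degrees.

Every shape is tilted by the same angle and the image corners show triangular fill wedges — a whole-image rotation by a non-right angle.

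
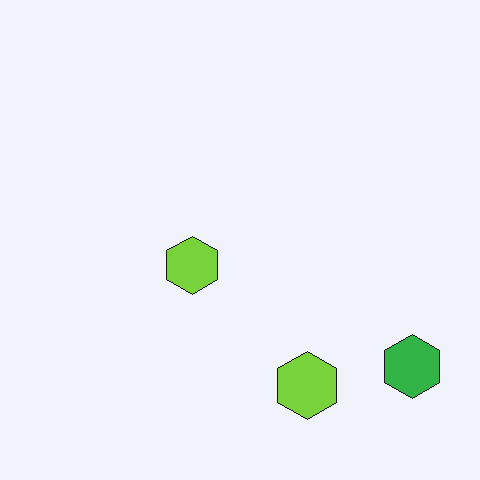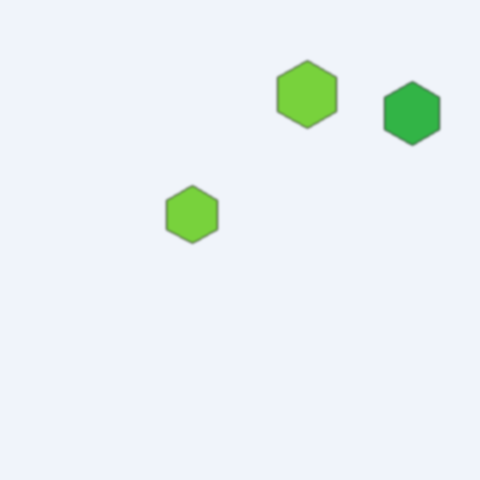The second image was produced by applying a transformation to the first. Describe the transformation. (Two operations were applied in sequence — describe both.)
The image was flipped vertically (top ↔ bottom), then given a subtle gaussian blur.

The green hexagon is in the bottom-right of the first image and the top-right of the second — shapes on opposite sides of the horizontal midline have swapped in a mirror flip. Shape edges and outlines are uniformly softened across the whole image.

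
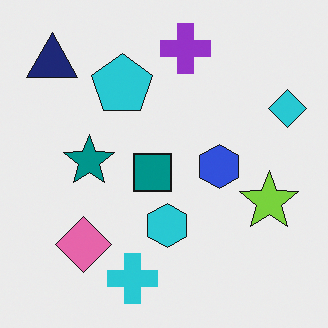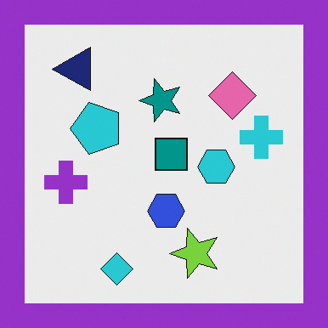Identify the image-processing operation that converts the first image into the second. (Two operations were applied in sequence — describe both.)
It was transposed (reflected across the top-left ↔ bottom-right diagonal), then framed with a purple border.

Shapes have swapped their row and column positions — what was in the top-right is now in the bottom-left — a diagonal reflection. A solid purple frame runs around the edge of the second image, with the content slightly shrunk inside it.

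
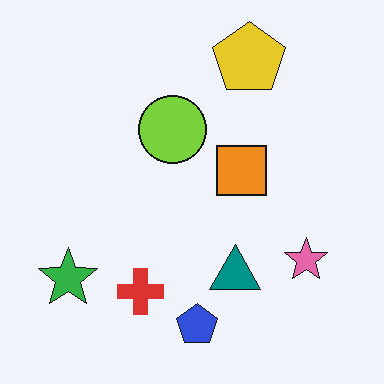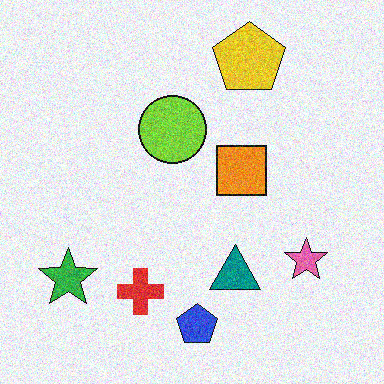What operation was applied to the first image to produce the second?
The image was degraded with visible gaussian noise.

Random speckle covers the whole image, including the flat background.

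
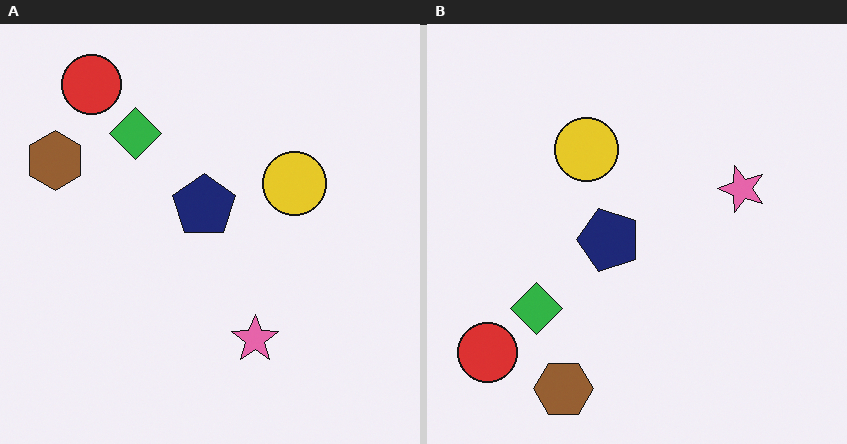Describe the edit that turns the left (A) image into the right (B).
The transformation is: rotated 90° counter-clockwise.

The red circle sits in the top-left of the left (A) image and the bottom-left of the right (B) — consistent with a whole-image 90° counter-clockwise rotation.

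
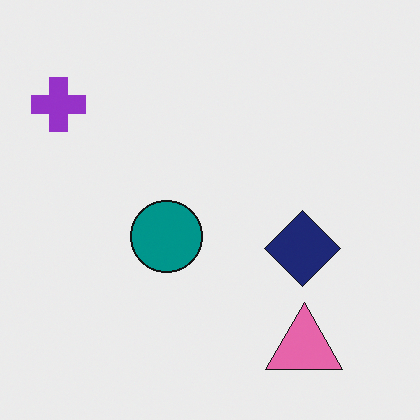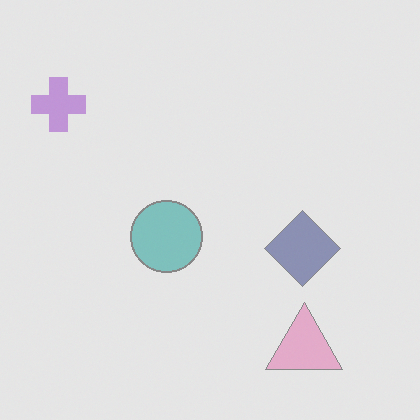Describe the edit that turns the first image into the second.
The transformation is: washed out (contrast reduced).

Tones are pushed toward mid-grey across the whole image — a global contrast change.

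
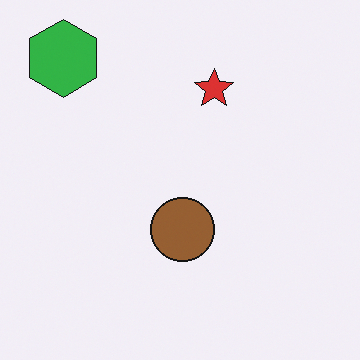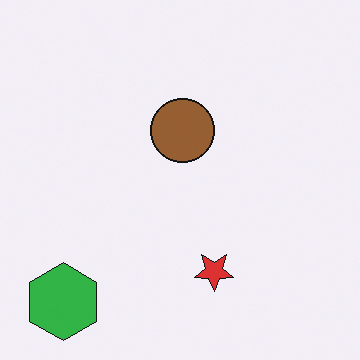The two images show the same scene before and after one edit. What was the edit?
The second image is the first flipped vertically (top ↔ bottom).

The green hexagon is in the top-left of the first image and the bottom-left of the second — shapes on opposite sides of the horizontal midline have swapped in a mirror flip.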